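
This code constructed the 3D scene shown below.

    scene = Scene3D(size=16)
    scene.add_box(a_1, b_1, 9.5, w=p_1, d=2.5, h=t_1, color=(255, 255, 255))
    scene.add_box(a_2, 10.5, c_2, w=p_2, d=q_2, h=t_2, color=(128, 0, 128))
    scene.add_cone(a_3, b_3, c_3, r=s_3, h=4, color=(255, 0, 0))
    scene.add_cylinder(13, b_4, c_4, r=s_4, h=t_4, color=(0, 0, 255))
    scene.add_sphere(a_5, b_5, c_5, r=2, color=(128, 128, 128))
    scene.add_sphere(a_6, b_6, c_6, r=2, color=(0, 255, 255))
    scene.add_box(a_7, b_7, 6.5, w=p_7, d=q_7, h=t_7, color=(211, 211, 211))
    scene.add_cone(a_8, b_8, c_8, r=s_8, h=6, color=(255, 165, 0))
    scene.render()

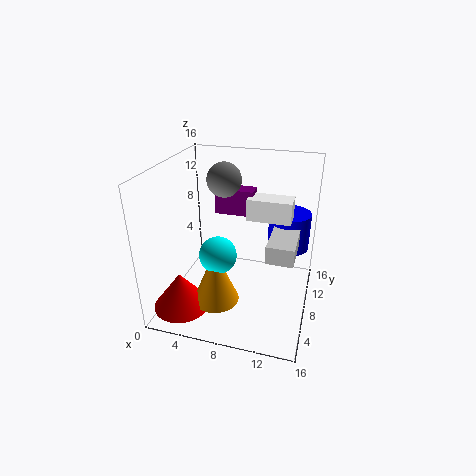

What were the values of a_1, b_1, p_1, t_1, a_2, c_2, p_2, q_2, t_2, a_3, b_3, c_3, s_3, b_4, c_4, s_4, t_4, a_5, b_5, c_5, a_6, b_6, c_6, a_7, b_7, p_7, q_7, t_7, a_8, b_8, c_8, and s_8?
a_1 = 8.5
b_1 = 9.5
p_1 = 5
t_1 = 2.5
a_2 = 4.5
c_2 = 9.5
p_2 = 4.5
q_2 = 2
t_2 = 3
a_3 = 3
b_3 = 3
c_3 = 1.5
s_3 = 3
b_4 = 13
c_4 = 5
s_4 = 2.5
t_4 = 4.5
a_5 = 5.5
b_5 = 11
c_5 = 13.5
a_6 = 6.5
b_6 = 5.5
c_6 = 7
a_7 = 11.5
b_7 = 6
p_7 = 3
q_7 = 5.5
t_7 = 2
a_8 = 6.5
b_8 = 4.5
c_8 = 2
s_8 = 2.5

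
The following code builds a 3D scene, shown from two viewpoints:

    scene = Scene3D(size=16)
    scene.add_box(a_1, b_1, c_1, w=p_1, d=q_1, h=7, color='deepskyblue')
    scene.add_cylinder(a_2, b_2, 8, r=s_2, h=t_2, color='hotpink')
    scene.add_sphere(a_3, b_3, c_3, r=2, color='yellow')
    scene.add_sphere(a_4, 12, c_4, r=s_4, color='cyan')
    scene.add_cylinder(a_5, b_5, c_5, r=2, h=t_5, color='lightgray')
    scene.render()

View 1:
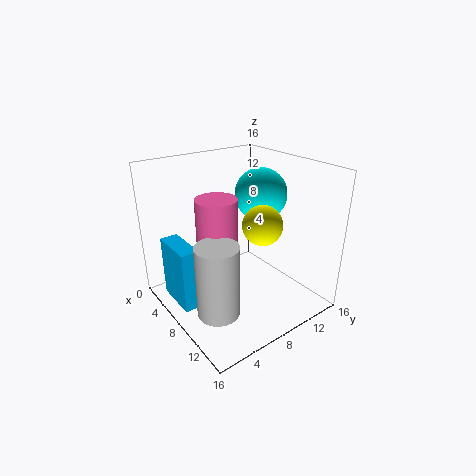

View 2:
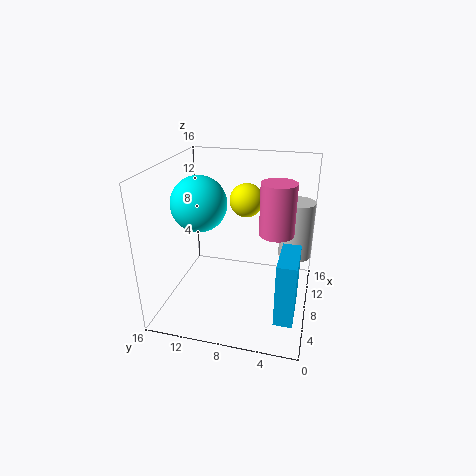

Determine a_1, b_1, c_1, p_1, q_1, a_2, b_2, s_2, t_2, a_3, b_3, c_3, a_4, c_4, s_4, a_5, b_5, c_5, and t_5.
a_1 = 3; b_1 = 1; c_1 = 1; p_1 = 5; q_1 = 2; a_2 = 10; b_2 = 4; s_2 = 2; t_2 = 6; a_3 = 12; b_3 = 8; c_3 = 11; a_4 = 7; c_4 = 12; s_4 = 3; a_5 = 13; b_5 = 2; c_5 = 4; t_5 = 7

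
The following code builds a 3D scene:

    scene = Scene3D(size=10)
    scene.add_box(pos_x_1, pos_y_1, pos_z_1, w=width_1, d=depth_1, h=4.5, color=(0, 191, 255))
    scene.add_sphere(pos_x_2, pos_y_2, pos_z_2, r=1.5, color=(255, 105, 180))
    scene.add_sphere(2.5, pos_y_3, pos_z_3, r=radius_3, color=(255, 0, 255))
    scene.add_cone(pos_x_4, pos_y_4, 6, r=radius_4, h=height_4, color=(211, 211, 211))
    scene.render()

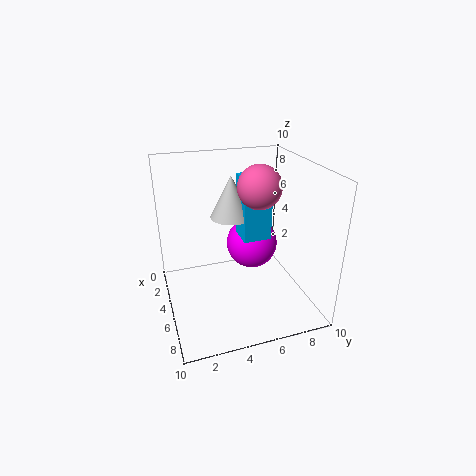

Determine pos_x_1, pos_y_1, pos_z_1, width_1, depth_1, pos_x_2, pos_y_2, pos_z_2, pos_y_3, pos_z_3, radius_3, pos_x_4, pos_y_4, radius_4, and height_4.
pos_x_1 = 3
pos_y_1 = 5.5
pos_z_1 = 4.5
width_1 = 2
depth_1 = 2
pos_x_2 = 5
pos_y_2 = 6.5
pos_z_2 = 8.5
pos_y_3 = 7
pos_z_3 = 3
radius_3 = 2
pos_x_4 = 3.5
pos_y_4 = 5
radius_4 = 1.5
height_4 = 3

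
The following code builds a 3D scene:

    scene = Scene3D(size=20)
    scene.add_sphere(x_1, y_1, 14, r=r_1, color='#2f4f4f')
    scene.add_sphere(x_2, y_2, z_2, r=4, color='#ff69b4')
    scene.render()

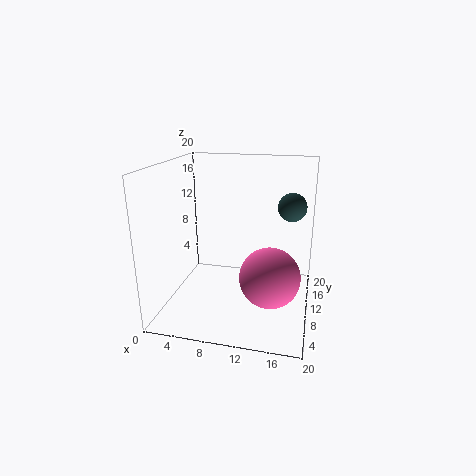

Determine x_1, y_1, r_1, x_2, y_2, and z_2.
x_1 = 17, y_1 = 13, r_1 = 2, x_2 = 15, y_2 = 7, z_2 = 6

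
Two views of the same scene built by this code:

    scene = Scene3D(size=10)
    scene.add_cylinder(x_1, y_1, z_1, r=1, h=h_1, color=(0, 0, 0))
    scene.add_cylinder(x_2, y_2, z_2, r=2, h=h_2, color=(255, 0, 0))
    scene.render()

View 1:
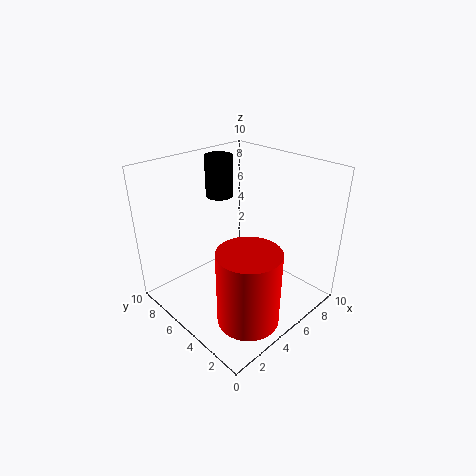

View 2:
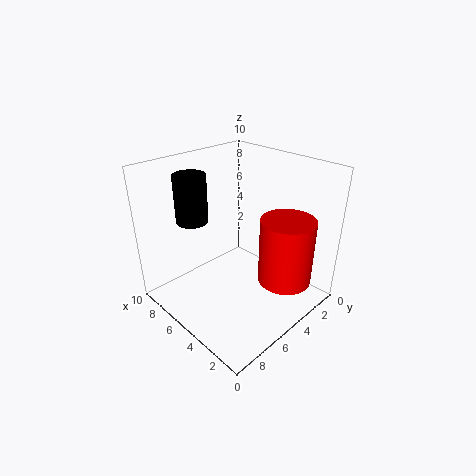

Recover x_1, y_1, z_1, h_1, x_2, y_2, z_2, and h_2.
x_1 = 6, y_1 = 8, z_1 = 7, h_1 = 3, x_2 = 3, y_2 = 2, z_2 = 1, h_2 = 5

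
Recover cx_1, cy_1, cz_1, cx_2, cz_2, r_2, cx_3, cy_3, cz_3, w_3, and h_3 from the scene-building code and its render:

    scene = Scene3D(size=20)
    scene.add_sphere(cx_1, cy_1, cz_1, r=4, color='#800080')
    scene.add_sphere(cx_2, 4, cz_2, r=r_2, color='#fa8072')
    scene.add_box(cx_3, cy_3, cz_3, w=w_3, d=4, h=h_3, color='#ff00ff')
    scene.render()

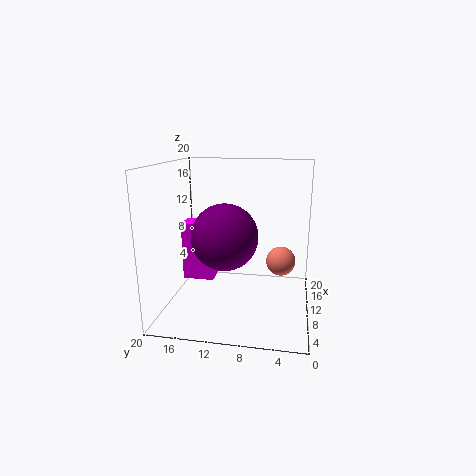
cx_1 = 4, cy_1 = 10.5, cz_1 = 12, cx_2 = 10, cz_2 = 7, r_2 = 2, cx_3 = 5.5, cy_3 = 12.5, cz_3 = 5.5, w_3 = 3, h_3 = 7.5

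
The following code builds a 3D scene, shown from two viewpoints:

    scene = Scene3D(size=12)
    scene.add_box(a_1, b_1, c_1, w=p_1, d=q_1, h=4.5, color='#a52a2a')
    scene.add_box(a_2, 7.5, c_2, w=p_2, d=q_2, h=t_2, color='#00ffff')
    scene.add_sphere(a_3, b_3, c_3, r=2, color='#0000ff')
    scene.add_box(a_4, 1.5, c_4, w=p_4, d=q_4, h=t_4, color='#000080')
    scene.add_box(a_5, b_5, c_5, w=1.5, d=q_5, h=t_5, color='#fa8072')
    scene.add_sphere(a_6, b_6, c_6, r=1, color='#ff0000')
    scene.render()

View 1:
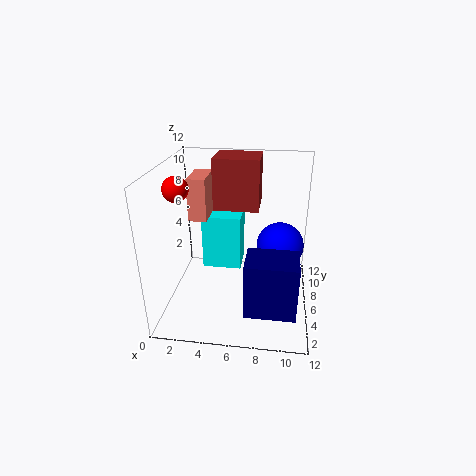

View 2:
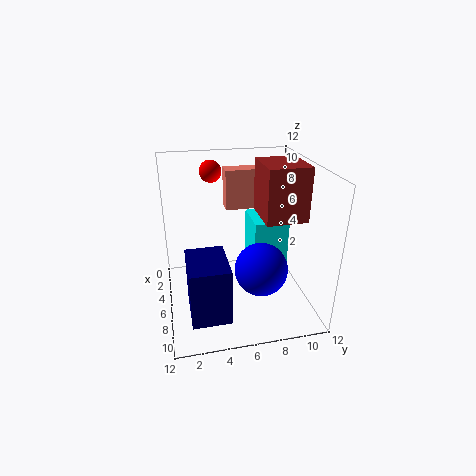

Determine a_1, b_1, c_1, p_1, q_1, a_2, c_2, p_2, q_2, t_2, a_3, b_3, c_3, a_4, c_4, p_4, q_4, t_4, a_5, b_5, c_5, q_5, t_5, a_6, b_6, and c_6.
a_1 = 3.5, b_1 = 8, c_1 = 7.5, p_1 = 4, q_1 = 3.5, a_2 = 2.5, c_2 = 2, p_2 = 3.5, q_2 = 3, t_2 = 5, a_3 = 9.5, b_3 = 7, c_3 = 5, a_4 = 7, c_4 = 1.5, p_4 = 4, q_4 = 3, t_4 = 4.5, a_5 = 2, b_5 = 5.5, c_5 = 7.5, q_5 = 3, t_5 = 3.5, a_6 = 1.5, b_6 = 4.5, c_6 = 10.5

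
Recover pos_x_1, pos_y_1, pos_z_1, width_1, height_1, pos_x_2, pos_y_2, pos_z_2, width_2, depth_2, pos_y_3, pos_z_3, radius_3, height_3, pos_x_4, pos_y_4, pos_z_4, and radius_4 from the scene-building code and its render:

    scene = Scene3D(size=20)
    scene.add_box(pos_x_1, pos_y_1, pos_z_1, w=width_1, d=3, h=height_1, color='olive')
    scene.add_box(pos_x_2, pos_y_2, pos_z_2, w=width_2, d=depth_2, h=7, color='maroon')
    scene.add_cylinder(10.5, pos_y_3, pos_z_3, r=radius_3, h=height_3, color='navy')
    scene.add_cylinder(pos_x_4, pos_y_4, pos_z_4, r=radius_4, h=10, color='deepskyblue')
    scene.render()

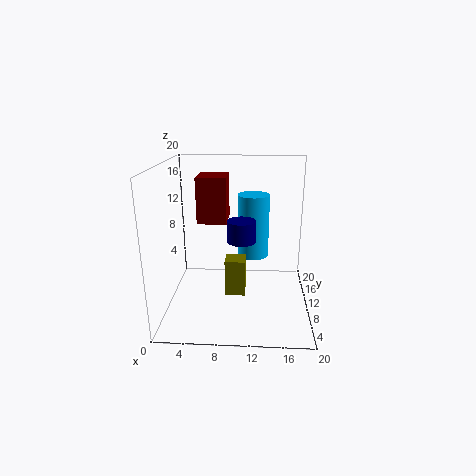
pos_x_1 = 8, pos_y_1 = 10.5, pos_z_1 = 0.5, width_1 = 3, height_1 = 5.5, pos_x_2 = 3.5, pos_y_2 = 14, pos_z_2 = 10.5, width_2 = 4.5, depth_2 = 5.5, pos_y_3 = 10, pos_z_3 = 9.5, radius_3 = 2, height_3 = 3, pos_x_4 = 12, pos_y_4 = 17, pos_z_4 = 4.5, radius_4 = 2.5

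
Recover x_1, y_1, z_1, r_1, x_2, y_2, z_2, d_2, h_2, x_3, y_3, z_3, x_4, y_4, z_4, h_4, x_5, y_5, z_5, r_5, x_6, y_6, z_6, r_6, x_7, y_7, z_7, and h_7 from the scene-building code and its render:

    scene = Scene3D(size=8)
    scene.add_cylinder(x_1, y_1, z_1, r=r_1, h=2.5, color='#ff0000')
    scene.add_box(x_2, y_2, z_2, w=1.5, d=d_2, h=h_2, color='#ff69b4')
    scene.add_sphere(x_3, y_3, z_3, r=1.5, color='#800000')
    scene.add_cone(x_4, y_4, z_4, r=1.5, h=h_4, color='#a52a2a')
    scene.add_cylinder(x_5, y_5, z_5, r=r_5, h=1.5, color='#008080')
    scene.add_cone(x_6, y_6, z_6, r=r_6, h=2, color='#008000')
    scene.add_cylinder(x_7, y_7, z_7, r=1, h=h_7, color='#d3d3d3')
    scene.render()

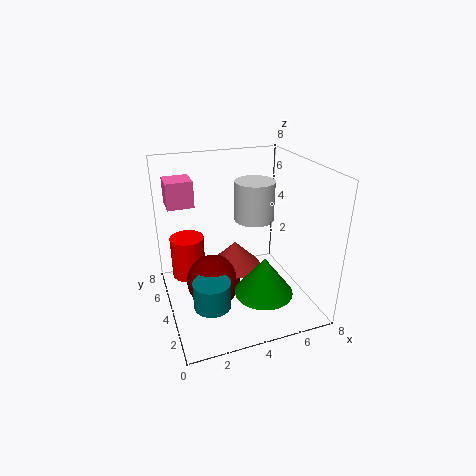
x_1 = 1.5, y_1 = 6, z_1 = 1, r_1 = 1, x_2 = 0.5, y_2 = 5.5, z_2 = 5.5, d_2 = 1.5, h_2 = 1.5, x_3 = 2.5, y_3 = 4, z_3 = 1.5, x_4 = 4, y_4 = 4.5, z_4 = 2, h_4 = 1.5, x_5 = 2, y_5 = 2.5, z_5 = 1, r_5 = 1, x_6 = 4.5, y_6 = 1.5, z_6 = 2, r_6 = 1.5, x_7 = 4.5, y_7 = 3, z_7 = 5.5, h_7 = 2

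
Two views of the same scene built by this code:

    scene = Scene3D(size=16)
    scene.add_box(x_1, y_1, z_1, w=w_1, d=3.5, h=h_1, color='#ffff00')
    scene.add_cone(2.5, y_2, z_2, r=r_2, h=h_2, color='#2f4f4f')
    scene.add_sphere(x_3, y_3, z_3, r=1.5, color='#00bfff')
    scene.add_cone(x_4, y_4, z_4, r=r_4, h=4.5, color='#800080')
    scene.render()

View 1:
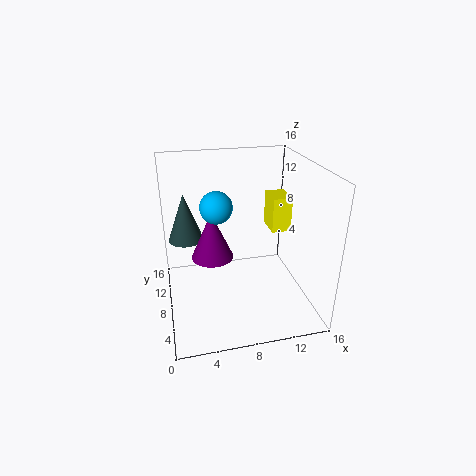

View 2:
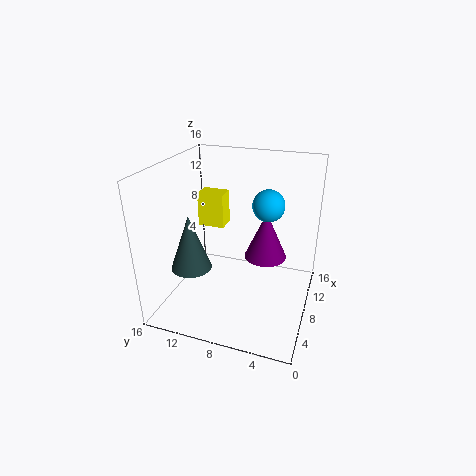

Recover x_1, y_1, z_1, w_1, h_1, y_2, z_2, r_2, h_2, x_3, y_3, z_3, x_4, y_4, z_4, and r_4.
x_1 = 13.5, y_1 = 12, z_1 = 6, w_1 = 2.5, h_1 = 4.5, y_2 = 11, z_2 = 7, r_2 = 2, h_2 = 5.5, x_3 = 5, y_3 = 4, z_3 = 13.5, x_4 = 4.5, y_4 = 4, z_4 = 8.5, r_4 = 2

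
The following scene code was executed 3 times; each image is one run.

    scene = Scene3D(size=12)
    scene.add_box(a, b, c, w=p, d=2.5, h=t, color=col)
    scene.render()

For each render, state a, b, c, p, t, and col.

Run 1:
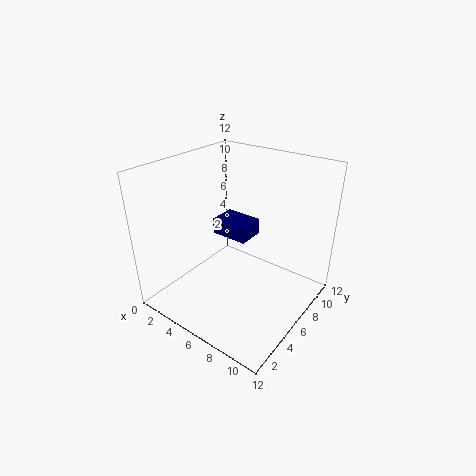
a = 2
b = 7.5
c = 4.5
p = 3.5
t = 1.5
col = 'navy'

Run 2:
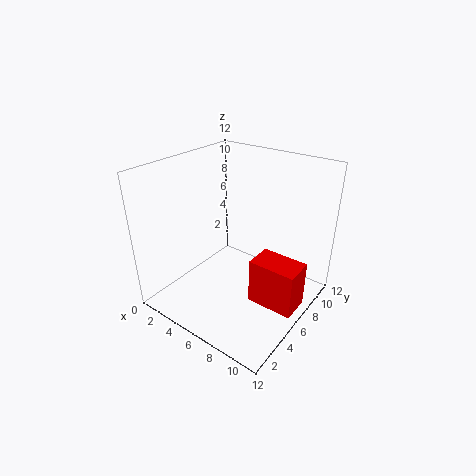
a = 7.5
b = 5.5
c = 0.5
p = 4
t = 4
col = 'red'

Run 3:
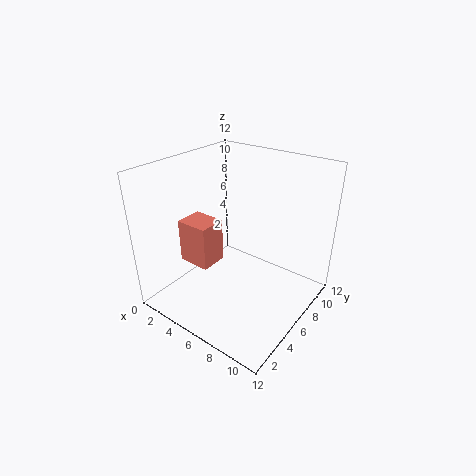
a = 0.5
b = 4.5
c = 2.5
p = 3
t = 4
col = 'salmon'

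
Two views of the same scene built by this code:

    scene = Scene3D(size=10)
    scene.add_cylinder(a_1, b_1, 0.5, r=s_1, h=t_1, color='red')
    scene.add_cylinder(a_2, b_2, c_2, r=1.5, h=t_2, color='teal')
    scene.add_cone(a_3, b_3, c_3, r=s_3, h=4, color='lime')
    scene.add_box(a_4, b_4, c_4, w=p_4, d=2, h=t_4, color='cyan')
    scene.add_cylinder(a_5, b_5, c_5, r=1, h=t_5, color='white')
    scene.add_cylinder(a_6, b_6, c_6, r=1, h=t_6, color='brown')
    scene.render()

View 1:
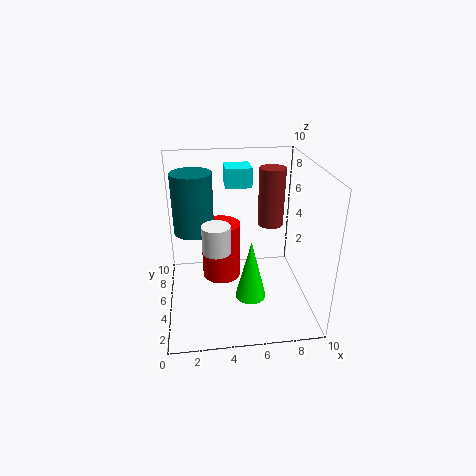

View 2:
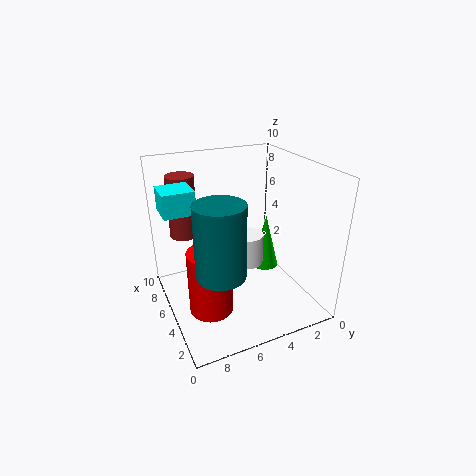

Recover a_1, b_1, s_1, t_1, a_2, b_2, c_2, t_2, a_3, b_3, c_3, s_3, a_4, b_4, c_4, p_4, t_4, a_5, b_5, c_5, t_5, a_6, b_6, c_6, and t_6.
a_1 = 4, b_1 = 7.5, s_1 = 1.5, t_1 = 4.5, a_2 = 2, b_2 = 7.5, c_2 = 4.5, t_2 = 4.5, a_3 = 5.5, b_3 = 2.5, c_3 = 2, s_3 = 1, a_4 = 4.5, b_4 = 8, c_4 = 7.5, p_4 = 2, t_4 = 1.5, a_5 = 3.5, b_5 = 5, c_5 = 4, t_5 = 2, a_6 = 8, b_6 = 8, c_6 = 4.5, t_6 = 4.5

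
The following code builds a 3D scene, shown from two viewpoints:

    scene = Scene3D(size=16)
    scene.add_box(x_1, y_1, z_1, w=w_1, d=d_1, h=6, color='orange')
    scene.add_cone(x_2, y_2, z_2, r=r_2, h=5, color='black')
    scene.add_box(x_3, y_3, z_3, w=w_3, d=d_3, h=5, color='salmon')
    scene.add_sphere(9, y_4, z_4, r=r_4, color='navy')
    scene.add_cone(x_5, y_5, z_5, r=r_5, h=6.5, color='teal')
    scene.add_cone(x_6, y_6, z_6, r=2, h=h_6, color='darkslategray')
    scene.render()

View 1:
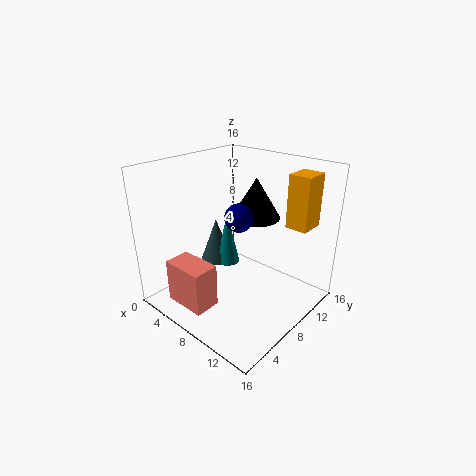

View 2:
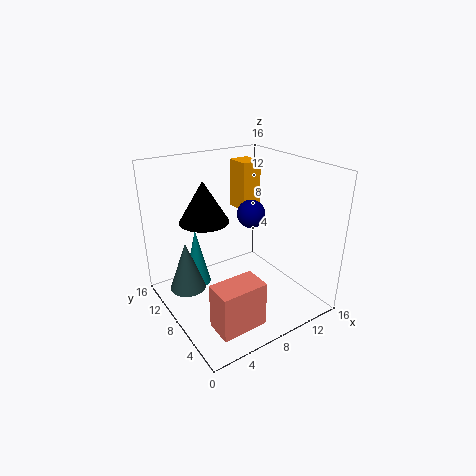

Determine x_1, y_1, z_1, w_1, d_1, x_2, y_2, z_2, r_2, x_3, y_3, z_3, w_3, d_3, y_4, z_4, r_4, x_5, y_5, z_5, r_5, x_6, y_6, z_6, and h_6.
x_1 = 11.5; y_1 = 12; z_1 = 9; w_1 = 2.5; d_1 = 3; x_2 = 6.5; y_2 = 13; z_2 = 8.5; r_2 = 3; x_3 = 2.5; y_3 = 2; z_3 = 0.5; w_3 = 5; d_3 = 3; y_4 = 7; z_4 = 11; r_4 = 1.5; x_5 = 4; y_5 = 10.5; z_5 = 2.5; r_5 = 1.5; x_6 = 2.5; y_6 = 10; z_6 = 2.5; h_6 = 5.5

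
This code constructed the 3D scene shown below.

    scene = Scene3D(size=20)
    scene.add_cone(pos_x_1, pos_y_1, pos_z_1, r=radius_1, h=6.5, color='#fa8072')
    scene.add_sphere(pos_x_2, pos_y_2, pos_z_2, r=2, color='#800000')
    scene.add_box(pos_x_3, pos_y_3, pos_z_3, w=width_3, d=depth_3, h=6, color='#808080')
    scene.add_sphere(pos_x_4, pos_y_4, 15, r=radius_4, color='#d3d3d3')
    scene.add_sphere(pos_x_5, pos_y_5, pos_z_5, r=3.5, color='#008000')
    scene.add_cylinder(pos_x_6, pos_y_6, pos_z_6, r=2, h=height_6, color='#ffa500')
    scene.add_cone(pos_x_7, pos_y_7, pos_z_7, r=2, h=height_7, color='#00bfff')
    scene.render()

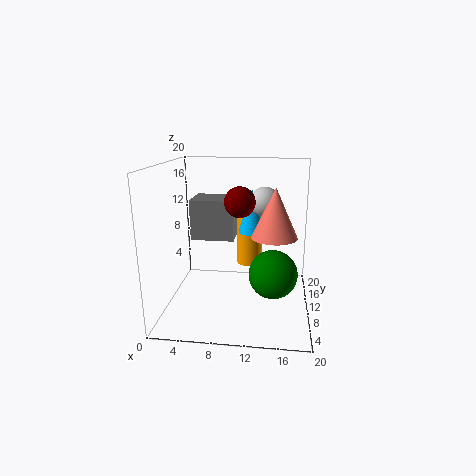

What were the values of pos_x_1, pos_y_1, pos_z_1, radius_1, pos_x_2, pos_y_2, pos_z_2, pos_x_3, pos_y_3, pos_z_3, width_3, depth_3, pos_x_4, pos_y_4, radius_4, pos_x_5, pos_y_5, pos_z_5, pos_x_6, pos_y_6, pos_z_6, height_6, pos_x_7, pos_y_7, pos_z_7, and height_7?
pos_x_1 = 15, pos_y_1 = 8, pos_z_1 = 11, radius_1 = 3, pos_x_2 = 10.5, pos_y_2 = 8, pos_z_2 = 15.5, pos_x_3 = 2.5, pos_y_3 = 12.5, pos_z_3 = 8.5, width_3 = 6.5, depth_3 = 5.5, pos_x_4 = 13.5, pos_y_4 = 11, radius_4 = 2, pos_x_5 = 15, pos_y_5 = 10.5, pos_z_5 = 4.5, pos_x_6 = 11, pos_y_6 = 17, pos_z_6 = 3.5, height_6 = 9, pos_x_7 = 11.5, pos_y_7 = 14.5, pos_z_7 = 9.5, height_7 = 6.5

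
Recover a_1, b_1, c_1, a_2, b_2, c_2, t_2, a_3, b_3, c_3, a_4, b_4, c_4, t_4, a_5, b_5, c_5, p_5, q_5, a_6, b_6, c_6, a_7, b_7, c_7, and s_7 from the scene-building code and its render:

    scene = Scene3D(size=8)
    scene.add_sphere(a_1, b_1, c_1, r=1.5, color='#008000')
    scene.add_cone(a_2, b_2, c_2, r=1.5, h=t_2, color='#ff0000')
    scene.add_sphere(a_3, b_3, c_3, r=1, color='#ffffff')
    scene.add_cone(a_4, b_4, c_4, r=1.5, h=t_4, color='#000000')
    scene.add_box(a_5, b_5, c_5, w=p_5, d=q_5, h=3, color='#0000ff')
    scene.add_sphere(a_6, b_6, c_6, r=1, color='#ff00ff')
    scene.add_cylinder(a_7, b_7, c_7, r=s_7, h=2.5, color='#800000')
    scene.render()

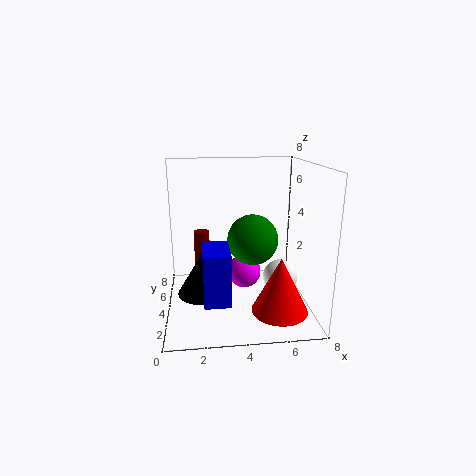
a_1 = 5; b_1 = 5; c_1 = 3.5; a_2 = 6; b_2 = 2; c_2 = 0.5; t_2 = 3; a_3 = 6.5; b_3 = 4; c_3 = 1.5; a_4 = 2; b_4 = 4.5; c_4 = 0.5; t_4 = 2.5; a_5 = 2; b_5 = 2.5; c_5 = 0.5; p_5 = 1.5; q_5 = 2.5; a_6 = 4.5; b_6 = 5; c_6 = 1.5; a_7 = 2; b_7 = 7; c_7 = 1; s_7 = 0.5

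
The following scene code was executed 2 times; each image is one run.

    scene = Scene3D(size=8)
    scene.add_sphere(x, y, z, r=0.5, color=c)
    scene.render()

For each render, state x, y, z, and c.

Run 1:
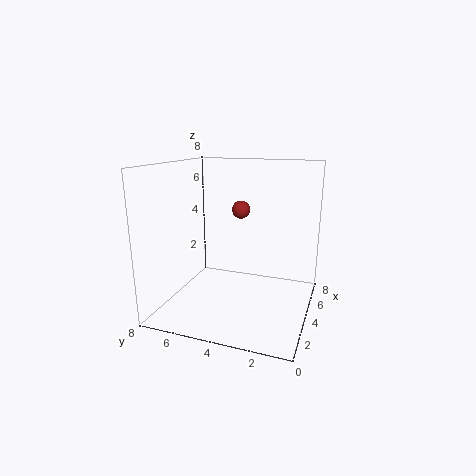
x = 4.5
y = 4
z = 5.5
c = 'brown'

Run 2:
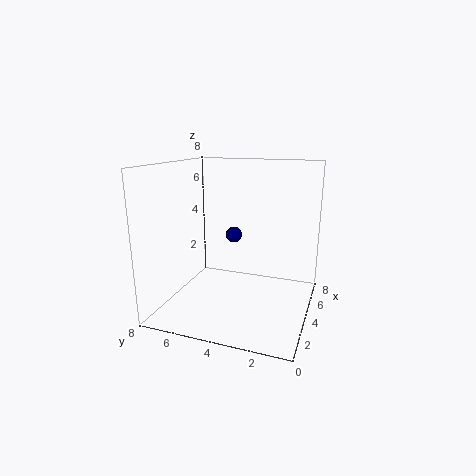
x = 6
y = 5
z = 3.5
c = 'navy'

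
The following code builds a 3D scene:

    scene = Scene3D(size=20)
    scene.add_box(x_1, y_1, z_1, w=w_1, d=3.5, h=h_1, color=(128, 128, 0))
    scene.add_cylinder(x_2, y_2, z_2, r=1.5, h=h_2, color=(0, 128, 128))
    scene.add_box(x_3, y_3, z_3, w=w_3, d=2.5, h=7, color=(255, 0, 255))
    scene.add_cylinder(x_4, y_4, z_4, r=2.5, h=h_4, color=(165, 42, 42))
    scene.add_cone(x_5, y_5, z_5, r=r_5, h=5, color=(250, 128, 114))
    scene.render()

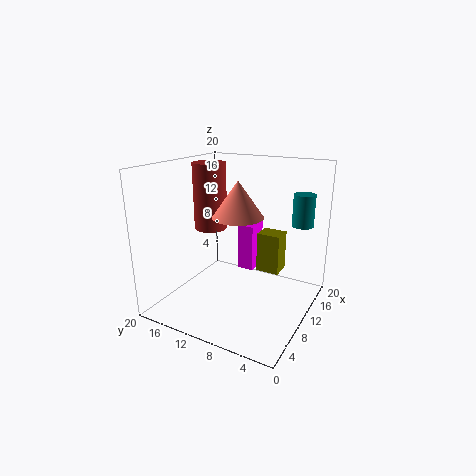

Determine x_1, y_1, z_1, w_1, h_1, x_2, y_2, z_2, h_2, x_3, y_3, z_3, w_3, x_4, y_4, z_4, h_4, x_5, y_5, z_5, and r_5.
x_1 = 14; y_1 = 5.5; z_1 = 3.5; w_1 = 3; h_1 = 6; x_2 = 15; y_2 = 2.5; z_2 = 11.5; h_2 = 4.5; x_3 = 13.5; y_3 = 9.5; z_3 = 3.5; w_3 = 3.5; x_4 = 13; y_4 = 16.5; z_4 = 9.5; h_4 = 10; x_5 = 10; y_5 = 10; z_5 = 13; r_5 = 3.5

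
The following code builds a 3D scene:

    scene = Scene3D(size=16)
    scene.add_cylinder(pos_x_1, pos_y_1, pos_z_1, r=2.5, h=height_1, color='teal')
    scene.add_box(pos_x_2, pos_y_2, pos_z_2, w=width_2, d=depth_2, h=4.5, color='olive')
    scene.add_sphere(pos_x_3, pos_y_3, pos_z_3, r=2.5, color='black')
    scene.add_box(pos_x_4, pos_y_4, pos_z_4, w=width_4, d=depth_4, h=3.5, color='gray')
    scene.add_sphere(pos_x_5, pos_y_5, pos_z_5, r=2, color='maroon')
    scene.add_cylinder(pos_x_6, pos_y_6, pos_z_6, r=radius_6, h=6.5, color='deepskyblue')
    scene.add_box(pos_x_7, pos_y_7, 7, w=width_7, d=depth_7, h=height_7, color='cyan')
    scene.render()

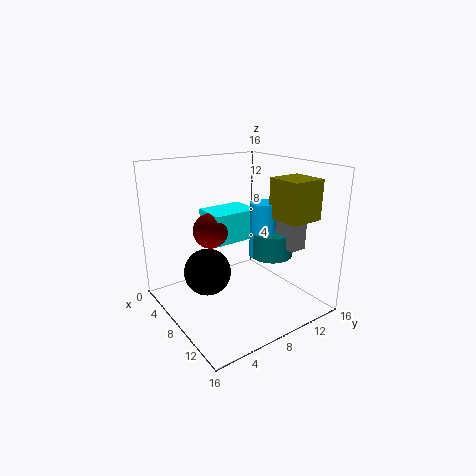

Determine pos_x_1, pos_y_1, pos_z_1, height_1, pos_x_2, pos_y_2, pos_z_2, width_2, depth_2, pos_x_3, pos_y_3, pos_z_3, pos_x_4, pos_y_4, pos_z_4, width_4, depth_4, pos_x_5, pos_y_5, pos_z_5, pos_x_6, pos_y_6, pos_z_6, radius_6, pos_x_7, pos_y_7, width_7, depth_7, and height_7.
pos_x_1 = 8.5, pos_y_1 = 12.5, pos_z_1 = 5, height_1 = 3, pos_x_2 = 9, pos_y_2 = 11.5, pos_z_2 = 10, width_2 = 4, depth_2 = 4, pos_x_3 = 8, pos_y_3 = 4, pos_z_3 = 5, pos_x_4 = 7, pos_y_4 = 12.5, pos_z_4 = 6.5, width_4 = 5, depth_4 = 2, pos_x_5 = 5.5, pos_y_5 = 6, pos_z_5 = 8.5, pos_x_6 = 8, pos_y_6 = 11.5, pos_z_6 = 5, radius_6 = 1.5, pos_x_7 = 3, pos_y_7 = 6, width_7 = 4, depth_7 = 5.5, height_7 = 3.5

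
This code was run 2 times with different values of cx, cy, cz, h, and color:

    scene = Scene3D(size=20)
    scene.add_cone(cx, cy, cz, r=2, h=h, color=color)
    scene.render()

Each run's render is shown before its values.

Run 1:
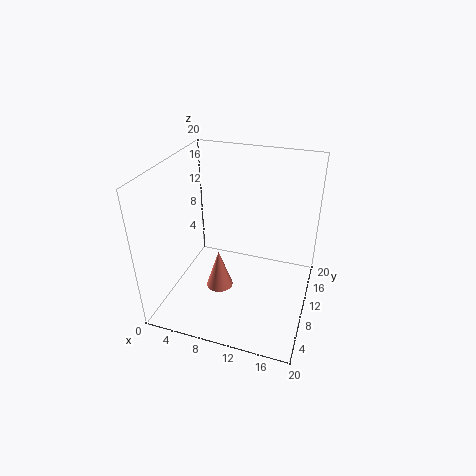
cx = 7, cy = 10, cz = 1, h = 6, color = 'salmon'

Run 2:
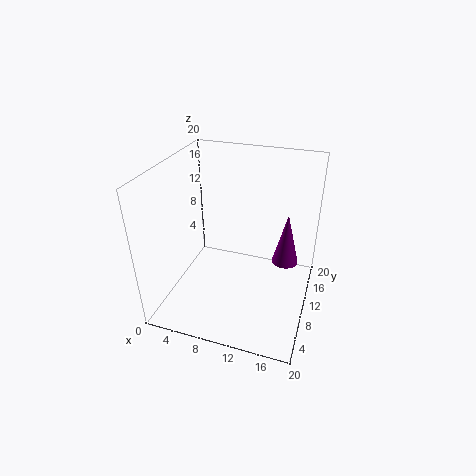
cx = 16, cy = 15, cz = 4, h = 8, color = 'purple'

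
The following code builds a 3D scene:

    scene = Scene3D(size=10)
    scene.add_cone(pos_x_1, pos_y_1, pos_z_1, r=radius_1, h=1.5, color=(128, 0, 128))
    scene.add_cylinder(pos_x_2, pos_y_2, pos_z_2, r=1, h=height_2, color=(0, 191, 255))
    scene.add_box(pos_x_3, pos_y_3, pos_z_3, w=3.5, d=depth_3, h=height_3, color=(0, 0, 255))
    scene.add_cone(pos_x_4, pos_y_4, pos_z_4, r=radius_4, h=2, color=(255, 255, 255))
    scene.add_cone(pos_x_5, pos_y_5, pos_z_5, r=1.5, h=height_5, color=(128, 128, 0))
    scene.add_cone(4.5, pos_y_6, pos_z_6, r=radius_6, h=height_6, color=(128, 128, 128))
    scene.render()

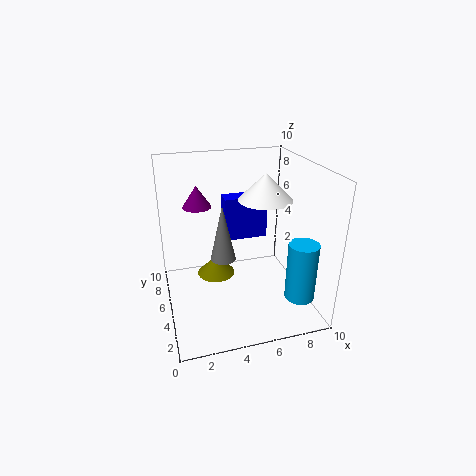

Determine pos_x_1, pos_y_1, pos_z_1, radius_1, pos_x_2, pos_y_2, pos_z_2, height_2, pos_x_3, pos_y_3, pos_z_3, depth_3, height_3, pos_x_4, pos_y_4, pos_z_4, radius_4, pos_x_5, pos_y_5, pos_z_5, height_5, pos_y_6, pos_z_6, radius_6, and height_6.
pos_x_1 = 2.5, pos_y_1 = 6.5, pos_z_1 = 7, radius_1 = 1, pos_x_2 = 8.5, pos_y_2 = 2, pos_z_2 = 1.5, height_2 = 4, pos_x_3 = 5, pos_y_3 = 8.5, pos_z_3 = 3, depth_3 = 1.5, height_3 = 3.5, pos_x_4 = 7.5, pos_y_4 = 6.5, pos_z_4 = 7, radius_4 = 2, pos_x_5 = 4, pos_y_5 = 8, pos_z_5 = 0.5, height_5 = 1.5, pos_y_6 = 7.5, pos_z_6 = 2, radius_6 = 1, height_6 = 4.5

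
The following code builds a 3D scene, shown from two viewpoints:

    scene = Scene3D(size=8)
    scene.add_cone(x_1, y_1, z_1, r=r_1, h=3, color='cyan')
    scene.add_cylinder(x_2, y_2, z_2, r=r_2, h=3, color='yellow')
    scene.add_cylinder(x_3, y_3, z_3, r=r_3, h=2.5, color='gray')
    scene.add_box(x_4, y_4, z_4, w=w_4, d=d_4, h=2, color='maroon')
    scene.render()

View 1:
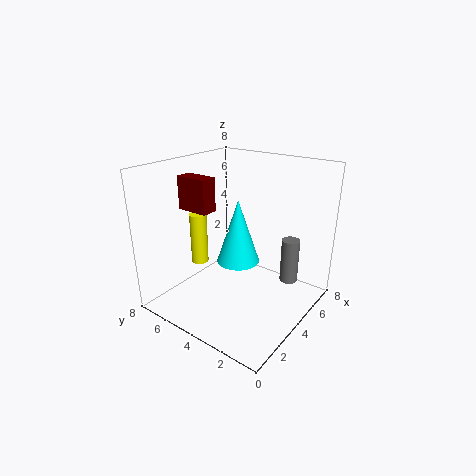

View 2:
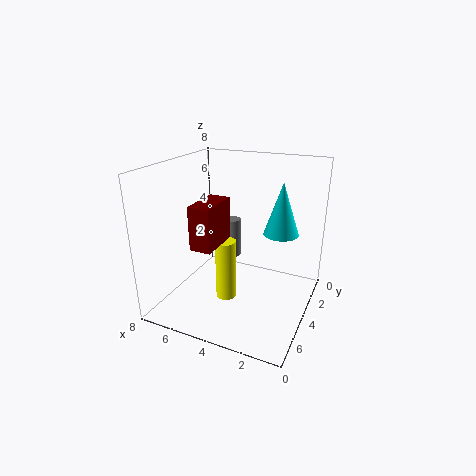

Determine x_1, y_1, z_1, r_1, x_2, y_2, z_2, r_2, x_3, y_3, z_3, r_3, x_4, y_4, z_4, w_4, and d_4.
x_1 = 2
y_1 = 2.5
z_1 = 4
r_1 = 1
x_2 = 3.5
y_2 = 6.5
z_2 = 2
r_2 = 0.5
x_3 = 5.5
y_3 = 1.5
z_3 = 1.5
r_3 = 0.5
x_4 = 3.5
y_4 = 6
z_4 = 5
w_4 = 1
d_4 = 2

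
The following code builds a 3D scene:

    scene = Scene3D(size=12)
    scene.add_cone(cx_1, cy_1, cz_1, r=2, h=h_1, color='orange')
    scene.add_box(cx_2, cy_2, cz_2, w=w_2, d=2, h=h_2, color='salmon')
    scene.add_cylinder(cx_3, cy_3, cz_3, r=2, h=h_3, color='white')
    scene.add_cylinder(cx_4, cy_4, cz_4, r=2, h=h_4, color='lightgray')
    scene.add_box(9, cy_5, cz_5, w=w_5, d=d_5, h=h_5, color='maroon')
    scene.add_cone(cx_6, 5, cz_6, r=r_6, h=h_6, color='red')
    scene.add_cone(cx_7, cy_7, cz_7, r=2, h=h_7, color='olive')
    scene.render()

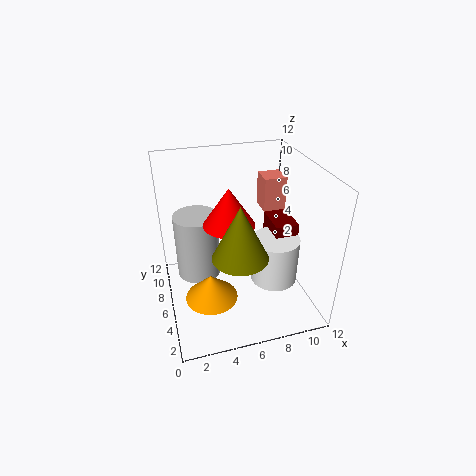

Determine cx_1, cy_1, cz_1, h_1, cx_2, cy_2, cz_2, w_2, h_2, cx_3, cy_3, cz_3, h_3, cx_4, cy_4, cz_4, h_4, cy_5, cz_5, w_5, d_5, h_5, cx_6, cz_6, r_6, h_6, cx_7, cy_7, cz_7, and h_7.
cx_1 = 3, cy_1 = 3, cz_1 = 3, h_1 = 2, cx_2 = 9, cy_2 = 8, cz_2 = 7, w_2 = 2, h_2 = 3, cx_3 = 9, cy_3 = 5, cz_3 = 2, h_3 = 4, cx_4 = 3, cy_4 = 9, cz_4 = 1, h_4 = 6, cy_5 = 5, cz_5 = 4, w_5 = 2, d_5 = 3, h_5 = 3, cx_6 = 5, cz_6 = 8, r_6 = 2, h_6 = 3, cx_7 = 5, cy_7 = 2, cz_7 = 7, h_7 = 4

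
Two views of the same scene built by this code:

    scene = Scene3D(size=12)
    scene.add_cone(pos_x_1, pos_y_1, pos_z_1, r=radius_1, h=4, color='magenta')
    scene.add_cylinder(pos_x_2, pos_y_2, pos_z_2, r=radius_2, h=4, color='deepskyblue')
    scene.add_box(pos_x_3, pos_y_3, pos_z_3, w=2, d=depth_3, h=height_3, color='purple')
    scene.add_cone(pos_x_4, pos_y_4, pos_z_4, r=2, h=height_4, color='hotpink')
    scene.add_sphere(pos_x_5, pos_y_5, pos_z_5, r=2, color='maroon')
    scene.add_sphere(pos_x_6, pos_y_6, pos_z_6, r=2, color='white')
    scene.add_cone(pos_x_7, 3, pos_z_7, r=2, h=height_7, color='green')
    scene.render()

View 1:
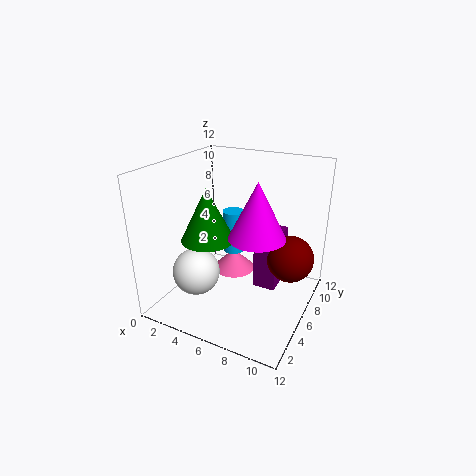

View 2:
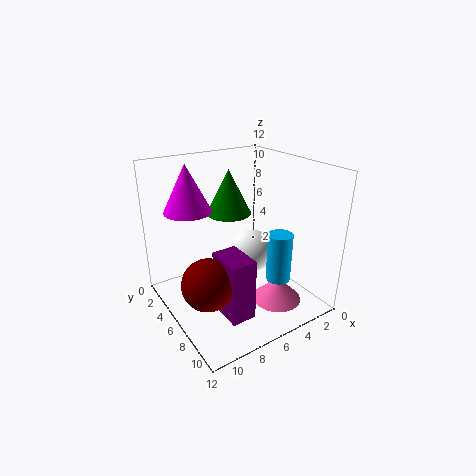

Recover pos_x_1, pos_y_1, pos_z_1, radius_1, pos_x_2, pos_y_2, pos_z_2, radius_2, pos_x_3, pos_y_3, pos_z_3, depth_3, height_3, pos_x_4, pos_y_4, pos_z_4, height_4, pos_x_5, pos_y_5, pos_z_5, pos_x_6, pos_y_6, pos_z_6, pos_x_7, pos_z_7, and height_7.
pos_x_1 = 9, pos_y_1 = 3, pos_z_1 = 8, radius_1 = 2, pos_x_2 = 4, pos_y_2 = 9, pos_z_2 = 3, radius_2 = 1, pos_x_3 = 7, pos_y_3 = 7, pos_z_3 = 1, depth_3 = 3, height_3 = 5, pos_x_4 = 4, pos_y_4 = 9, pos_z_4 = 1, height_4 = 2, pos_x_5 = 10, pos_y_5 = 8, pos_z_5 = 4, pos_x_6 = 3, pos_y_6 = 4, pos_z_6 = 3, pos_x_7 = 5, pos_z_7 = 7, height_7 = 4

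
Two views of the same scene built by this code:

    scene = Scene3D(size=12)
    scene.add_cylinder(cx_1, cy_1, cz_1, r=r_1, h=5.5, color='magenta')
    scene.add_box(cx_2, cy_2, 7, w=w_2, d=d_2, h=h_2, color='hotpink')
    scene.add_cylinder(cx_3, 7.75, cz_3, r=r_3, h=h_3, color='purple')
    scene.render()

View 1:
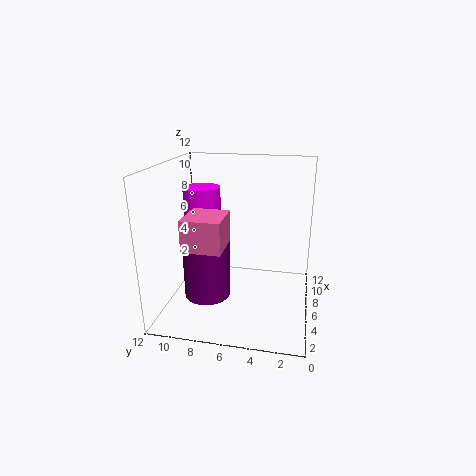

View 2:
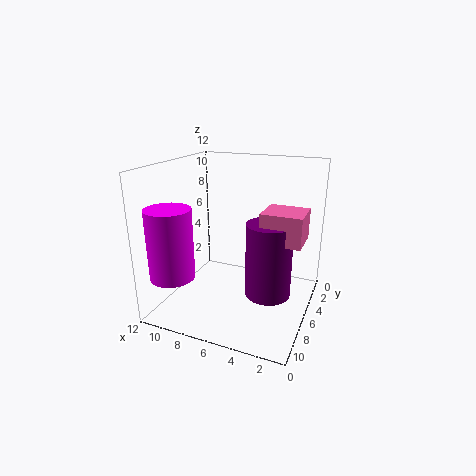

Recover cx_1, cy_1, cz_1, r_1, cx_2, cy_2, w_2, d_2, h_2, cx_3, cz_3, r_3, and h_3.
cx_1 = 9.75, cy_1 = 10.25, cz_1 = 3.75, r_1 = 1.75, cx_2 = 0.25, cy_2 = 6, w_2 = 3, d_2 = 2.75, h_2 = 2.25, cx_3 = 2.75, cz_3 = 2.5, r_3 = 1.75, h_3 = 5.75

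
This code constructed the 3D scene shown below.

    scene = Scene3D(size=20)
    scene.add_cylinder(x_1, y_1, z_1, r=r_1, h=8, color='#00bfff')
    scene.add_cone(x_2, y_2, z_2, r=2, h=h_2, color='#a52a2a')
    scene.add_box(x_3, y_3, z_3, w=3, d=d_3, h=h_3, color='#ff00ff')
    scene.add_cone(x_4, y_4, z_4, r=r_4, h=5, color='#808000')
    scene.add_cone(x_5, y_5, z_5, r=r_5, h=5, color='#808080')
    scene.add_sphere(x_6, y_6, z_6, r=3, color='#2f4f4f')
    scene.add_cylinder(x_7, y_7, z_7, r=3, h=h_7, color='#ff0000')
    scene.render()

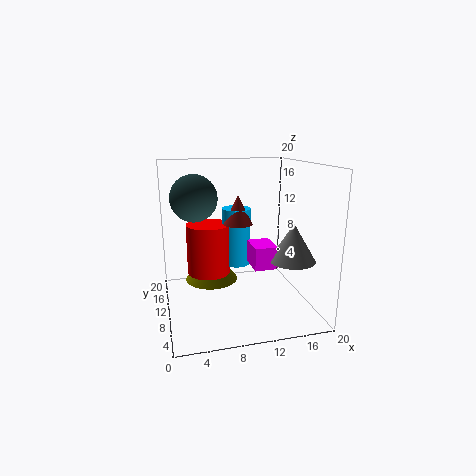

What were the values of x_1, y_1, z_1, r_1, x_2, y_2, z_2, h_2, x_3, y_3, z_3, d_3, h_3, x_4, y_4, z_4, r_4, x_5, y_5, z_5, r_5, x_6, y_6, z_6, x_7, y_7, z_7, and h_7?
x_1 = 10, y_1 = 11, z_1 = 6, r_1 = 2, x_2 = 10, y_2 = 10, z_2 = 12, h_2 = 4, x_3 = 11, y_3 = 5, z_3 = 7, d_3 = 4, h_3 = 3, x_4 = 7, y_4 = 15, z_4 = 2, r_4 = 4, x_5 = 16, y_5 = 5, z_5 = 8, r_5 = 3, x_6 = 4, y_6 = 9, z_6 = 16, x_7 = 6, y_7 = 11, z_7 = 5, h_7 = 7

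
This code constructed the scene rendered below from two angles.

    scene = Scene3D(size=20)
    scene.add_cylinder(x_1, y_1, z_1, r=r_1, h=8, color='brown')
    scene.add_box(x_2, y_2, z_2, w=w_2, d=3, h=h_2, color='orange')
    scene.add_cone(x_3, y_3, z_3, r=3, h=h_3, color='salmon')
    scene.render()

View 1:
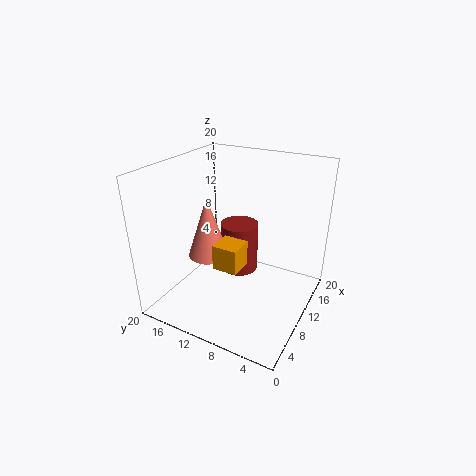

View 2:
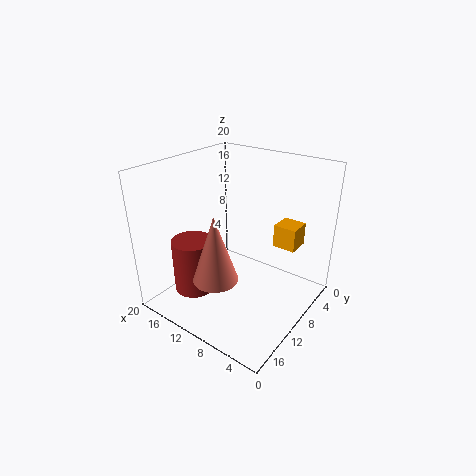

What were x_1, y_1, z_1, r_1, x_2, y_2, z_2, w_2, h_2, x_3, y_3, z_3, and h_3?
x_1 = 16, y_1 = 13, z_1 = 1, r_1 = 3, x_2 = 2, y_2 = 6, z_2 = 10, w_2 = 3, h_2 = 3, x_3 = 10, y_3 = 15, z_3 = 6, h_3 = 9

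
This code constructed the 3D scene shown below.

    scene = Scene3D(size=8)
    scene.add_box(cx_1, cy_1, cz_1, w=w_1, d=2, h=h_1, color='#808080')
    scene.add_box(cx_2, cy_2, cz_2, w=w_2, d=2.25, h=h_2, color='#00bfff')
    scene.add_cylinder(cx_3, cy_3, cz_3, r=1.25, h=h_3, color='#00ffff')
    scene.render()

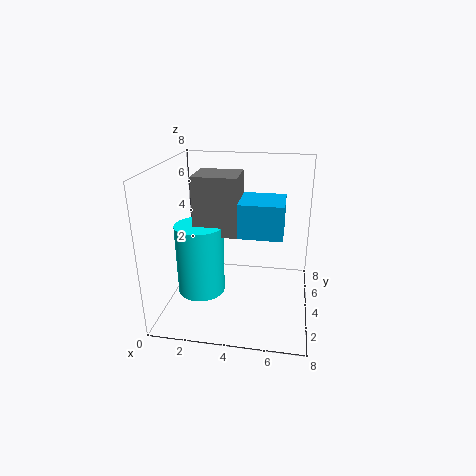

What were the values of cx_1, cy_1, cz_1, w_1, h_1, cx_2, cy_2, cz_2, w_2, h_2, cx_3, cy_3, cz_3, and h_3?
cx_1 = 2; cy_1 = 2.25; cz_1 = 4.75; w_1 = 2.25; h_1 = 3; cx_2 = 4.25; cy_2 = 2.25; cz_2 = 4.75; w_2 = 2.25; h_2 = 1.75; cx_3 = 2.25; cy_3 = 2.5; cz_3 = 1.5; h_3 = 3.75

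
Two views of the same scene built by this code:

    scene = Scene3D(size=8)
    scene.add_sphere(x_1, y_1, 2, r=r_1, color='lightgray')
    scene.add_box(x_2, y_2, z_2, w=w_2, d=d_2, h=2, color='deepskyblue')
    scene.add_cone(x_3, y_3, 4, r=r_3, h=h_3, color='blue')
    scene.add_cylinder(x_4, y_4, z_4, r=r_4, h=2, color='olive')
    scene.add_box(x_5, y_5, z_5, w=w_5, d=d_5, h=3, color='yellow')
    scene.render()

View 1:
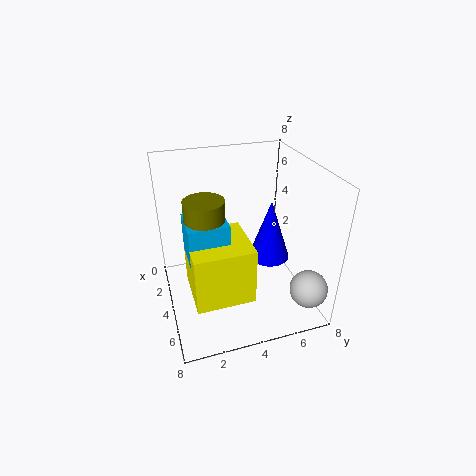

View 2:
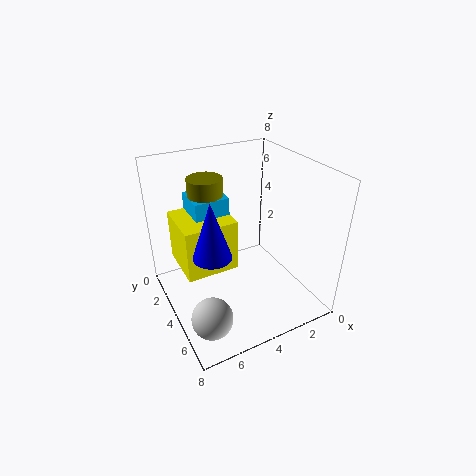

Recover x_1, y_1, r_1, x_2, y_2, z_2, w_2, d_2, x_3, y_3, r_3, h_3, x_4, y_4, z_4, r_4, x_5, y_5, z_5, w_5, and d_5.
x_1 = 7, y_1 = 7, r_1 = 1, x_2 = 4, y_2 = 1, z_2 = 4, w_2 = 2, d_2 = 2, x_3 = 6, y_3 = 5, r_3 = 1, h_3 = 3, x_4 = 5, y_4 = 2, z_4 = 5, r_4 = 1, x_5 = 4, y_5 = 1, z_5 = 2, w_5 = 3, d_5 = 3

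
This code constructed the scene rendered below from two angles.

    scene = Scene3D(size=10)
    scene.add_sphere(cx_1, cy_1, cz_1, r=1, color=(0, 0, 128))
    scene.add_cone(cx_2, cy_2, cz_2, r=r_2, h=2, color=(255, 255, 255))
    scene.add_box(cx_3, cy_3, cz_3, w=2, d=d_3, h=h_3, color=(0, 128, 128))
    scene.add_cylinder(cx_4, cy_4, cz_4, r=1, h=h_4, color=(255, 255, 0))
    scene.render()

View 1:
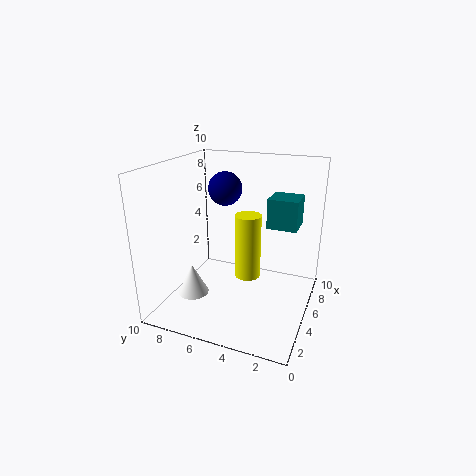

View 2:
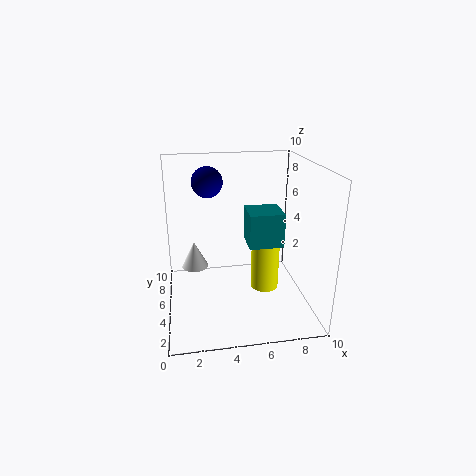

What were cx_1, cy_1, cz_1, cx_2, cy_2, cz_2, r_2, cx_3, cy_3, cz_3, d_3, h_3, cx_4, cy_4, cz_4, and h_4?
cx_1 = 3, cy_1 = 5, cz_1 = 9, cx_2 = 2, cy_2 = 7, cz_2 = 2, r_2 = 1, cx_3 = 5, cy_3 = 1, cz_3 = 6, d_3 = 2, h_3 = 2, cx_4 = 7, cy_4 = 5, cz_4 = 1, h_4 = 5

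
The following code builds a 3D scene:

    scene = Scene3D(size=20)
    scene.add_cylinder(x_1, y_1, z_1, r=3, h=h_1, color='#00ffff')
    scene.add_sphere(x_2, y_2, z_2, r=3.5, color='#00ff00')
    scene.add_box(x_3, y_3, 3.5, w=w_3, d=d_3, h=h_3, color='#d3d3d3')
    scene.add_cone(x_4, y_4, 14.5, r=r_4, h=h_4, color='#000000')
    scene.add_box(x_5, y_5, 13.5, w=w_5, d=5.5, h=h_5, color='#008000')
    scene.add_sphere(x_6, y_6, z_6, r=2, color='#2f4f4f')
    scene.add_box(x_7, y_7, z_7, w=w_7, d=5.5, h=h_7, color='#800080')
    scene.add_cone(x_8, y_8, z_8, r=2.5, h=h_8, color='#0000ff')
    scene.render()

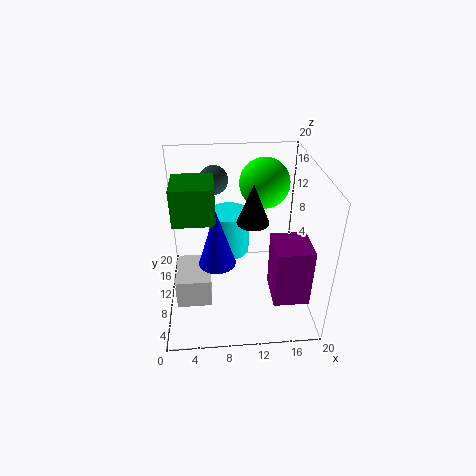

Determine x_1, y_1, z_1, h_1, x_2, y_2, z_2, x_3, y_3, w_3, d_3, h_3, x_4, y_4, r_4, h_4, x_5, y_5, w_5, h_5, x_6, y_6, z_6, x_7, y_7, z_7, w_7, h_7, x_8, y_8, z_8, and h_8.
x_1 = 9
y_1 = 14
z_1 = 5.5
h_1 = 6.5
x_2 = 14
y_2 = 13.5
z_2 = 16.5
x_3 = 1.5
y_3 = 4
w_3 = 4.5
d_3 = 6
h_3 = 4
x_4 = 11.5
y_4 = 6.5
r_4 = 2
h_4 = 5
x_5 = 1.5
y_5 = 7.5
w_5 = 5.5
h_5 = 5
x_6 = 7
y_6 = 14
z_6 = 17
x_7 = 14.5
y_7 = 4.5
z_7 = 2
w_7 = 5
h_7 = 8.5
x_8 = 7
y_8 = 8
z_8 = 7.5
h_8 = 8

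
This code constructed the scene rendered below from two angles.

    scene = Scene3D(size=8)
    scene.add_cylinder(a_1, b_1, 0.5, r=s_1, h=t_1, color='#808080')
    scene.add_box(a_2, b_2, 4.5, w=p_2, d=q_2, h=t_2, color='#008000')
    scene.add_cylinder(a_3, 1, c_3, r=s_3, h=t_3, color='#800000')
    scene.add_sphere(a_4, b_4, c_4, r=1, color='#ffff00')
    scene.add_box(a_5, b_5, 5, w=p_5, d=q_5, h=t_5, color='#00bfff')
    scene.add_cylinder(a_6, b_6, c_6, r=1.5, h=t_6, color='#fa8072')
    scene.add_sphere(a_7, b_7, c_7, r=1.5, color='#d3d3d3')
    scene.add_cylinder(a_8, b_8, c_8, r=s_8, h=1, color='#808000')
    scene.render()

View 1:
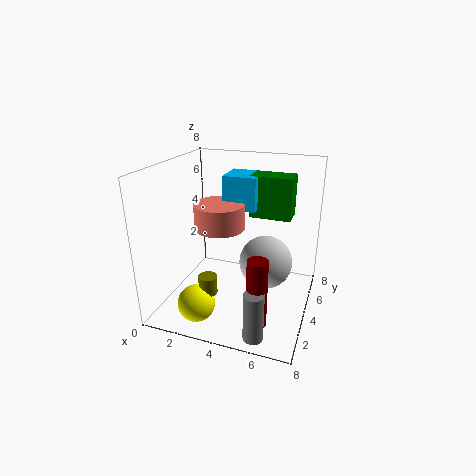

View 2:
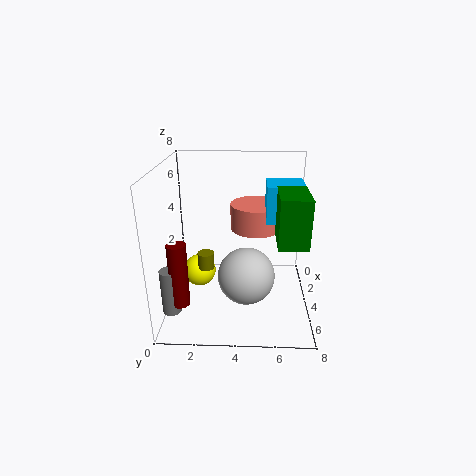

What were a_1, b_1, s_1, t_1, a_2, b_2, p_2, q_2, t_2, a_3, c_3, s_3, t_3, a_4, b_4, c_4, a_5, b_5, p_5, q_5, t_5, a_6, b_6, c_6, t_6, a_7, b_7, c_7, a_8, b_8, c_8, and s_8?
a_1 = 6
b_1 = 0.5
s_1 = 0.5
t_1 = 2.5
a_2 = 4
b_2 = 6
p_2 = 2.5
q_2 = 1.5
t_2 = 2.5
a_3 = 6
c_3 = 1
s_3 = 0.5
t_3 = 3.5
a_4 = 2.5
b_4 = 1.5
c_4 = 1
a_5 = 2.5
b_5 = 5.5
p_5 = 2
q_5 = 2
t_5 = 2
a_6 = 2.5
b_6 = 5
c_6 = 4
t_6 = 1.5
a_7 = 5.5
b_7 = 4.5
c_7 = 2.5
a_8 = 3
b_8 = 2
c_8 = 1.5
s_8 = 0.5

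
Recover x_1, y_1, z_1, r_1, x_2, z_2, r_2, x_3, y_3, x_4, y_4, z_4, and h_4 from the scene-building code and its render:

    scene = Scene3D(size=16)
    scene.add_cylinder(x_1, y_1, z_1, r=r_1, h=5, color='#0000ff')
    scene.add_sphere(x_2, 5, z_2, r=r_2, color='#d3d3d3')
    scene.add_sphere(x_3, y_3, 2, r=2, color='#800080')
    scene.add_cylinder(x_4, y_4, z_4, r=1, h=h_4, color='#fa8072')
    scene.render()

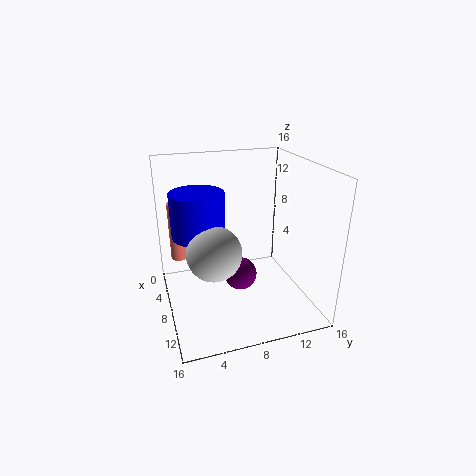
x_1 = 6, y_1 = 4, z_1 = 8, r_1 = 3, x_2 = 9, z_2 = 7, r_2 = 3, x_3 = 6, y_3 = 9, x_4 = 3, y_4 = 2, z_4 = 4, h_4 = 7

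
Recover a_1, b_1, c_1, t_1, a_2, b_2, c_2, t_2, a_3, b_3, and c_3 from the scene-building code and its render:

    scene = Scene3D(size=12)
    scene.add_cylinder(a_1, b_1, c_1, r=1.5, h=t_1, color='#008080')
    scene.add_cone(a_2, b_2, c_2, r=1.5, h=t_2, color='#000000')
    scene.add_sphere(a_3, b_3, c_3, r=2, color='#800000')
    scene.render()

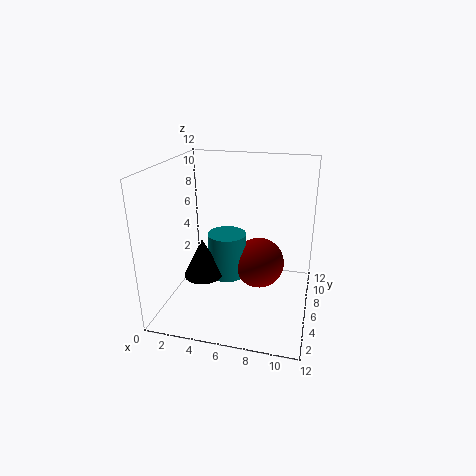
a_1 = 5.5; b_1 = 4.5; c_1 = 3.5; t_1 = 3.5; a_2 = 4; b_2 = 3; c_2 = 4; t_2 = 3; a_3 = 8; b_3 = 5; c_3 = 4.5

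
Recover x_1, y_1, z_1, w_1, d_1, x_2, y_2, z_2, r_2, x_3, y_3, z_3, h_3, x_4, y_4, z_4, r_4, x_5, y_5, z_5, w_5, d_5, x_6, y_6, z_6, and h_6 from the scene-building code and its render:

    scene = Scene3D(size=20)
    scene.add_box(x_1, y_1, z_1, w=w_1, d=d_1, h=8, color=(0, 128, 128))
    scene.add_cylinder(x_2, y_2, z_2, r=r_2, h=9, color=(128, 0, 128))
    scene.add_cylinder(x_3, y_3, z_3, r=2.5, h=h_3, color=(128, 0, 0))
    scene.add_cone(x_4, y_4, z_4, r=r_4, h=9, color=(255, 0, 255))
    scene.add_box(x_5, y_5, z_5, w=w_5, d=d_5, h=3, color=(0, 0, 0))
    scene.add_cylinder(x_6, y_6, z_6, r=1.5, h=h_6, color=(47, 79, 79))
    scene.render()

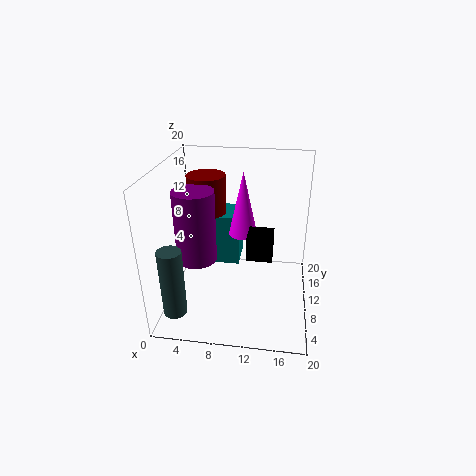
x_1 = 5; y_1 = 14; z_1 = 3; w_1 = 4.5; d_1 = 5.5; x_2 = 5.5; y_2 = 5; z_2 = 9.5; r_2 = 2.5; x_3 = 6; y_3 = 9.5; z_3 = 14; h_3 = 5; x_4 = 10.5; y_4 = 11.5; z_4 = 10; r_4 = 2; x_5 = 12; y_5 = 3; z_5 = 11; w_5 = 3; d_5 = 3; x_6 = 3; y_6 = 2; z_6 = 3; h_6 = 9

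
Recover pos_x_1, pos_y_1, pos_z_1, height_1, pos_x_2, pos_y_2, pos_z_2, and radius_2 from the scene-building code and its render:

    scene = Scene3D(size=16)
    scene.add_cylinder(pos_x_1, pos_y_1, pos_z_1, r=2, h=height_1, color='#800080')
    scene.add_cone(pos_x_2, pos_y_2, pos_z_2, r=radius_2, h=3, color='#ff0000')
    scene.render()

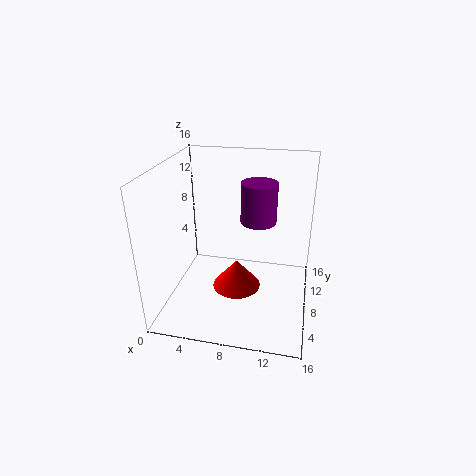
pos_x_1 = 10, pos_y_1 = 9.5, pos_z_1 = 9.5, height_1 = 4.5, pos_x_2 = 8.5, pos_y_2 = 5, pos_z_2 = 4, radius_2 = 2.5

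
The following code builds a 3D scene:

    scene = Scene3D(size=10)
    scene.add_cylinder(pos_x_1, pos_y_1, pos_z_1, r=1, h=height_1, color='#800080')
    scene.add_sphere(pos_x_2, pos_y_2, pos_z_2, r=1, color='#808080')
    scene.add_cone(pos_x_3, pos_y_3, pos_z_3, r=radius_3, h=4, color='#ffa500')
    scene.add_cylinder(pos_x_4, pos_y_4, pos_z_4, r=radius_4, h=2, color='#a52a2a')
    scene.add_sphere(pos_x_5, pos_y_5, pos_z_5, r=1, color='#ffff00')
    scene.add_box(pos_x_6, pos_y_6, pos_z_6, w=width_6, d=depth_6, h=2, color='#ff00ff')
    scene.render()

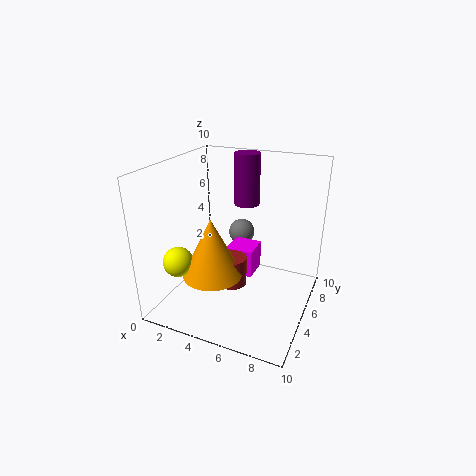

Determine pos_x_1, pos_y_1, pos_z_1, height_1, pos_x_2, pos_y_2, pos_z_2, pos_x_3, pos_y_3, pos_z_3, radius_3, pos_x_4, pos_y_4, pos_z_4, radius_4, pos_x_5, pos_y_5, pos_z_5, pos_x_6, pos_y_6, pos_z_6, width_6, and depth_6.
pos_x_1 = 4; pos_y_1 = 9; pos_z_1 = 6; height_1 = 4; pos_x_2 = 4; pos_y_2 = 8; pos_z_2 = 4; pos_x_3 = 4; pos_y_3 = 3; pos_z_3 = 3; radius_3 = 2; pos_x_4 = 5; pos_y_4 = 4; pos_z_4 = 2; radius_4 = 1; pos_x_5 = 2; pos_y_5 = 2; pos_z_5 = 4; pos_x_6 = 4; pos_y_6 = 5; pos_z_6 = 2; width_6 = 2; depth_6 = 2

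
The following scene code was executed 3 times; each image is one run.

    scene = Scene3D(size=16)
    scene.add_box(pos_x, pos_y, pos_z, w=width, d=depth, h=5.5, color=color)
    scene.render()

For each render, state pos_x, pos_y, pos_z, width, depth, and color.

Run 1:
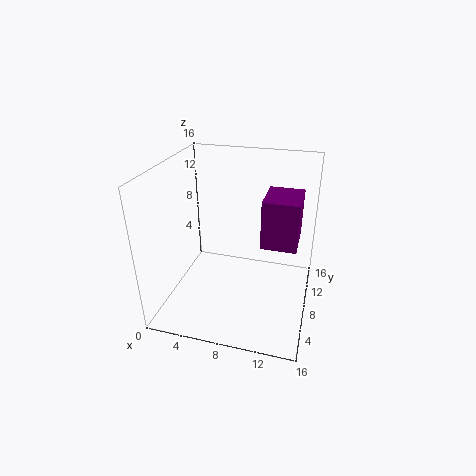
pos_x = 10.5; pos_y = 8; pos_z = 7; width = 4; depth = 5; color = 'purple'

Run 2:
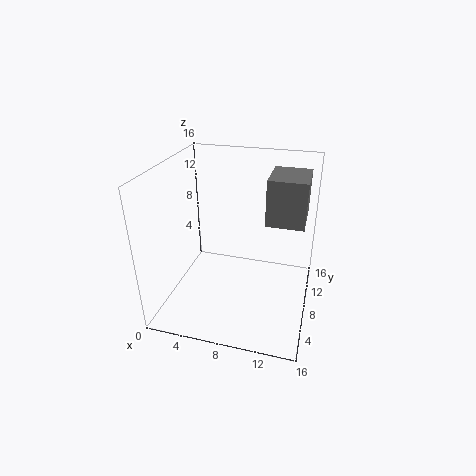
pos_x = 10.5; pos_y = 10.5; pos_z = 8.5; width = 4.5; depth = 5.5; color = 'gray'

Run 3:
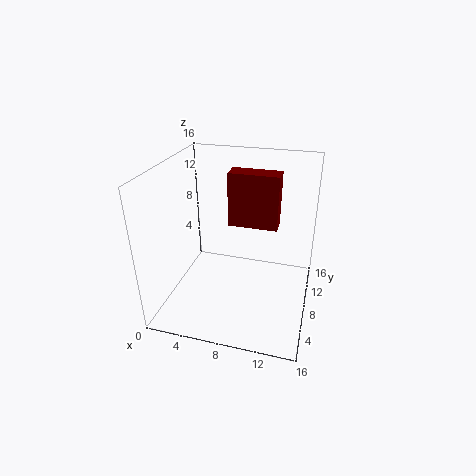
pos_x = 7.5; pos_y = 6; pos_z = 10.5; width = 5; depth = 2; color = 'maroon'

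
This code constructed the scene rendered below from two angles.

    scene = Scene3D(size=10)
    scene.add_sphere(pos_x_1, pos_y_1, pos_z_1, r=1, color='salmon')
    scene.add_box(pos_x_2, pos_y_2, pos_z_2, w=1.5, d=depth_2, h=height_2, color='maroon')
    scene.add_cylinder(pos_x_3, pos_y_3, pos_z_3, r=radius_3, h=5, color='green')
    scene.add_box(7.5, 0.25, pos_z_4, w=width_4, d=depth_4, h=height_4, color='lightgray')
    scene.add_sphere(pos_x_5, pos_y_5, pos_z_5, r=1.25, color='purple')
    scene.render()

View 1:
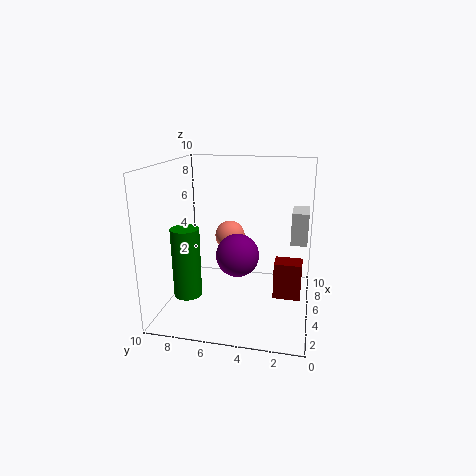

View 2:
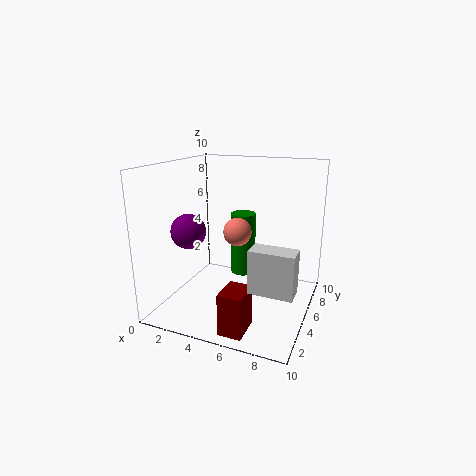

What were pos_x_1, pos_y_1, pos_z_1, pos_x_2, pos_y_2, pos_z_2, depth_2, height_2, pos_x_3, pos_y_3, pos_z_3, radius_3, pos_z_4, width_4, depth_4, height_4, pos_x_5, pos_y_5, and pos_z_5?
pos_x_1 = 4.75
pos_y_1 = 5.5
pos_z_1 = 5.25
pos_x_2 = 5.5
pos_y_2 = 0.5
pos_z_2 = 0.25
depth_2 = 2
height_2 = 2.75
pos_x_3 = 4
pos_y_3 = 8.5
pos_z_3 = 0.75
radius_3 = 1
pos_z_4 = 3.75
width_4 = 2.5
depth_4 = 1.25
height_4 = 2.5
pos_x_5 = 1.5
pos_y_5 = 4.25
pos_z_5 = 5.25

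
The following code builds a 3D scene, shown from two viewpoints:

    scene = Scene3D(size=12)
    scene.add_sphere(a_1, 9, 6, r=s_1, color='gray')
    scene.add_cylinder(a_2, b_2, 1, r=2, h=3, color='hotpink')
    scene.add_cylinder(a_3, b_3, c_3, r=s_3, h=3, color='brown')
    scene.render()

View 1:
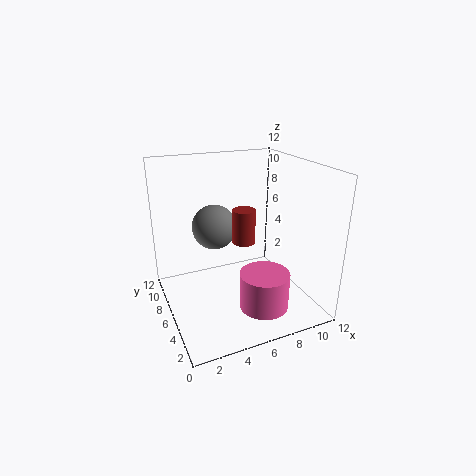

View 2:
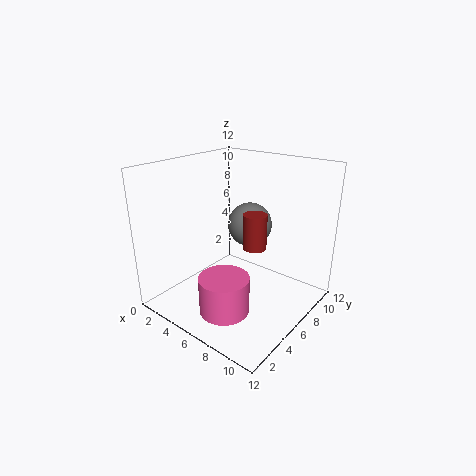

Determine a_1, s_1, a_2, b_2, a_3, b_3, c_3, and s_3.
a_1 = 5, s_1 = 2, a_2 = 7, b_2 = 3, a_3 = 7, b_3 = 7, c_3 = 5, s_3 = 1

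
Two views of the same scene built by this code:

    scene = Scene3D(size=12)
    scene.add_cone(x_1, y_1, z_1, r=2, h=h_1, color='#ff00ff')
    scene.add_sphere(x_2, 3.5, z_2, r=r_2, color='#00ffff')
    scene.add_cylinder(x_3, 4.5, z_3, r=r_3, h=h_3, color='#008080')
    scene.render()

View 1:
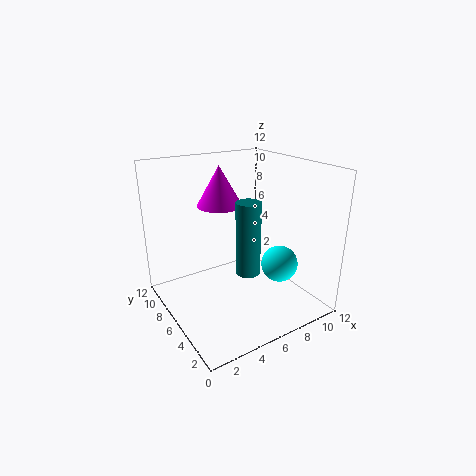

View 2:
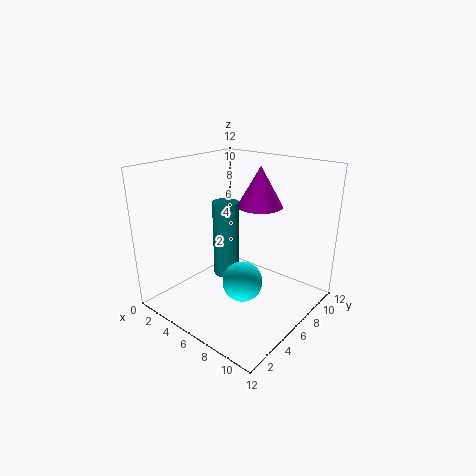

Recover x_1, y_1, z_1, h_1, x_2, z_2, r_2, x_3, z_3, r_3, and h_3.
x_1 = 6; y_1 = 9; z_1 = 8; h_1 = 3.5; x_2 = 8.5; z_2 = 4; r_2 = 1.5; x_3 = 6; z_3 = 3.5; r_3 = 1; h_3 = 6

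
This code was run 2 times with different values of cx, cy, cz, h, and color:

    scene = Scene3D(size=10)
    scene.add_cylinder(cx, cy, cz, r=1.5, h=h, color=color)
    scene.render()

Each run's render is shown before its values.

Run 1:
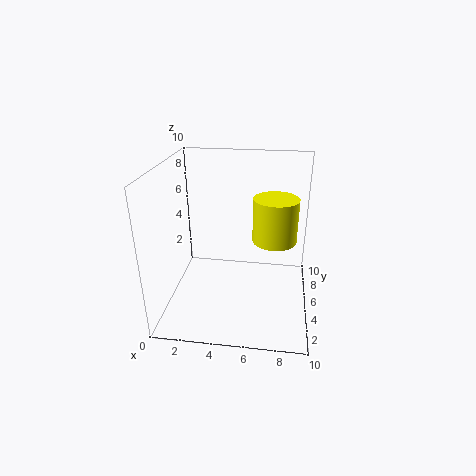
cx = 7.5, cy = 5, cz = 5, h = 3, color = 'yellow'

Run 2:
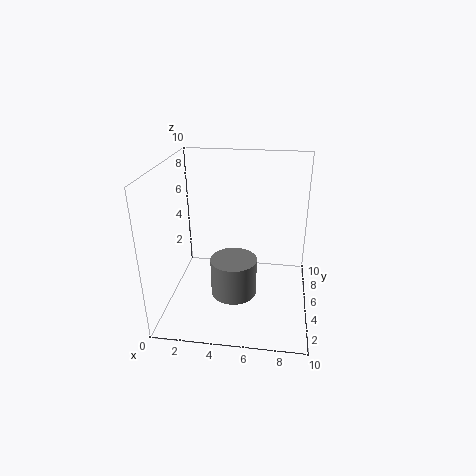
cx = 5, cy = 3, cz = 2, h = 2.5, color = 'gray'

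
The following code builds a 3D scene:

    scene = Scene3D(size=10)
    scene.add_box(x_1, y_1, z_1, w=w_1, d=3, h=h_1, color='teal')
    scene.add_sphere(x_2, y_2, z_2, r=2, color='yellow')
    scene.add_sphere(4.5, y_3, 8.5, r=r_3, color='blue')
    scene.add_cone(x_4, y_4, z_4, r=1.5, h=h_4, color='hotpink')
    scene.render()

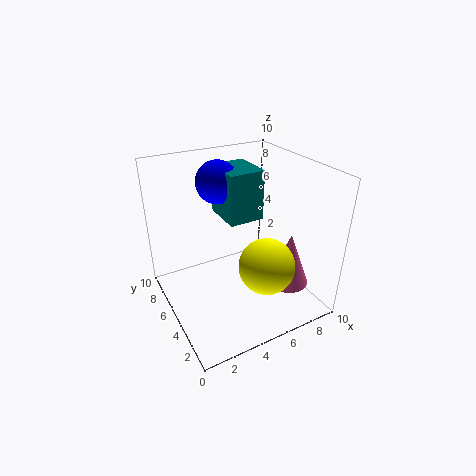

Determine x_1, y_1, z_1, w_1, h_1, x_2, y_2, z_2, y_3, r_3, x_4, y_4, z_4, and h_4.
x_1 = 4.5, y_1 = 5, z_1 = 6, w_1 = 2.5, h_1 = 3.5, x_2 = 6.5, y_2 = 3.5, z_2 = 3, y_3 = 7, r_3 = 1.5, x_4 = 8.5, y_4 = 3.5, z_4 = 1, h_4 = 4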